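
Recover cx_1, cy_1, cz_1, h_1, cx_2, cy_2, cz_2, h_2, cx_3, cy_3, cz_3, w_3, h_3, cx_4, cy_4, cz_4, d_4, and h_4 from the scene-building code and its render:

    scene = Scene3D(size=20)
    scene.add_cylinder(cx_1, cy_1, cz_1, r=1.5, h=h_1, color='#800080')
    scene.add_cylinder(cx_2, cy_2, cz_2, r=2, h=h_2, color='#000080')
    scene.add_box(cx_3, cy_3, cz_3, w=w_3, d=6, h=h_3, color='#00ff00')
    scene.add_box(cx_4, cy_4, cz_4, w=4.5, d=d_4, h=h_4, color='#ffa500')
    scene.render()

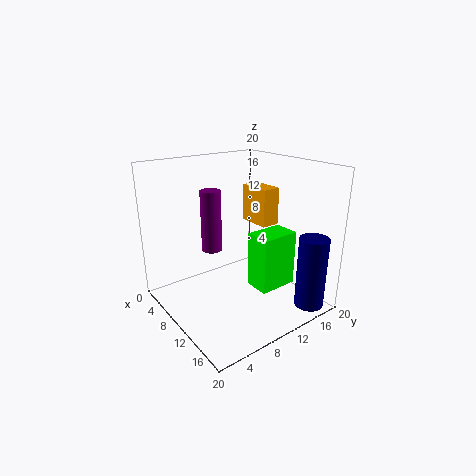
cx_1 = 5.5, cy_1 = 8.5, cz_1 = 7, h_1 = 9, cx_2 = 18, cy_2 = 16.5, cz_2 = 1, h_2 = 10, cx_3 = 8.5, cy_3 = 13, cz_3 = 1, w_3 = 4, h_3 = 8.5, cx_4 = 8.5, cy_4 = 12, cz_4 = 12, d_4 = 2.5, h_4 = 5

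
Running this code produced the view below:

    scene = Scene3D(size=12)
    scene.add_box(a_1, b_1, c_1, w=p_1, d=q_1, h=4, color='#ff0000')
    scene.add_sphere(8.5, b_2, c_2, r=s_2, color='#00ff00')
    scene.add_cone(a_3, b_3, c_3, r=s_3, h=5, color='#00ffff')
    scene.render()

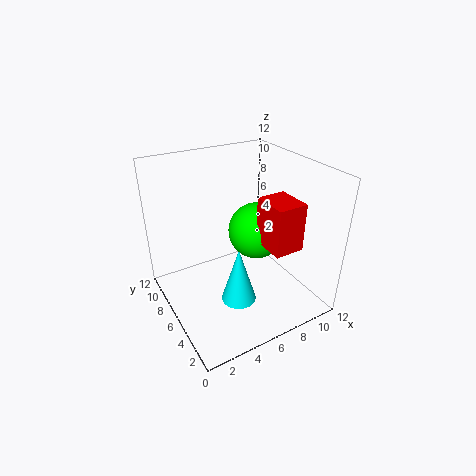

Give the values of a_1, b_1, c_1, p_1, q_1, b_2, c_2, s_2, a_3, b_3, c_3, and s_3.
a_1 = 7.5; b_1 = 2.5; c_1 = 5.5; p_1 = 2.5; q_1 = 3; b_2 = 7; c_2 = 5.5; s_2 = 2.5; a_3 = 5.5; b_3 = 5; c_3 = 0.5; s_3 = 1.5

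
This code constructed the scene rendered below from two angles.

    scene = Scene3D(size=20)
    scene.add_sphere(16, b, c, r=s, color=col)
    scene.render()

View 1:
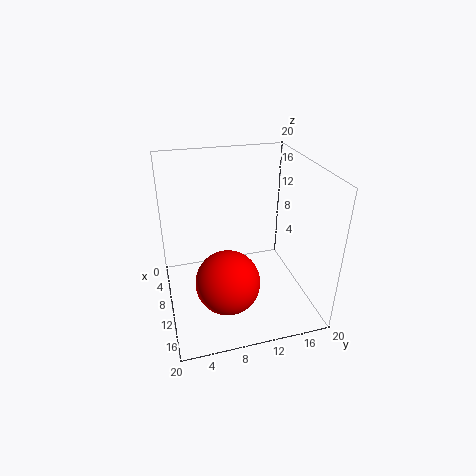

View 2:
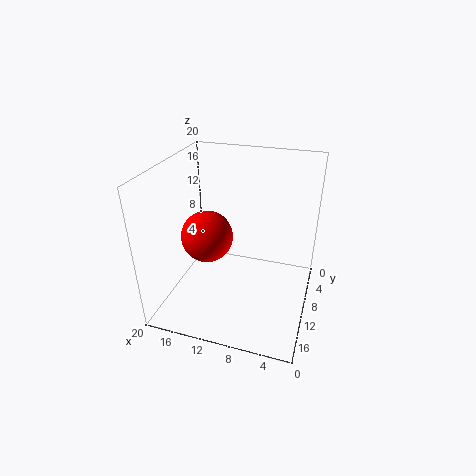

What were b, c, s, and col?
b = 7, c = 7.5, s = 4, col = 'red'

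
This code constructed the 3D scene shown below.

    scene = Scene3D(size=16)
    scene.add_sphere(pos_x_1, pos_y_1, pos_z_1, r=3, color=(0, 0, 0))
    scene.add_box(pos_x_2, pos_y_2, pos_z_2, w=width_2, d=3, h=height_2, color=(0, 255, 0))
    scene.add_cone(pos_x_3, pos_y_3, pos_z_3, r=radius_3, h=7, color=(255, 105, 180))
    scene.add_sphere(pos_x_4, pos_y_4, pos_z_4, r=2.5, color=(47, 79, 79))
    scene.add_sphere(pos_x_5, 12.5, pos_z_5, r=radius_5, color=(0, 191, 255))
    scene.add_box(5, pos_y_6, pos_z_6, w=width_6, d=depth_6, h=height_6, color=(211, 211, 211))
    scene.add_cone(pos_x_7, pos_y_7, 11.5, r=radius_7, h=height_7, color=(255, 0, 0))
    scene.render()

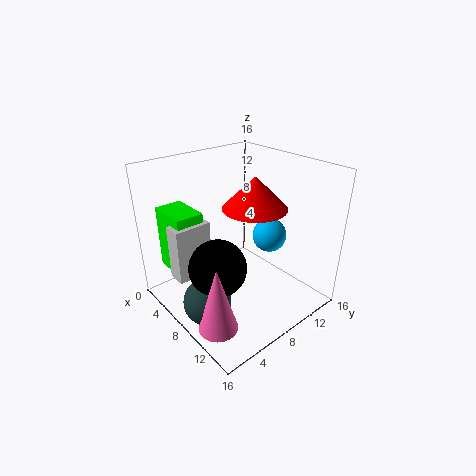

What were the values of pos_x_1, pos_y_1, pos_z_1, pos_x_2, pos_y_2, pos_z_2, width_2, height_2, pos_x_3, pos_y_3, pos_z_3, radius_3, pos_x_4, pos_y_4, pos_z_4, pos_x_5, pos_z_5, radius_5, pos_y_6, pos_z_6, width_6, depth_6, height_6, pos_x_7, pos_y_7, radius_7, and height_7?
pos_x_1 = 9.5; pos_y_1 = 4; pos_z_1 = 6.5; pos_x_2 = 2; pos_y_2 = 1.5; pos_z_2 = 4.5; width_2 = 4.5; height_2 = 7; pos_x_3 = 12; pos_y_3 = 2; pos_z_3 = 1.5; radius_3 = 2; pos_x_4 = 9.5; pos_y_4 = 2.5; pos_z_4 = 3; pos_x_5 = 8.5; pos_z_5 = 7; radius_5 = 2; pos_y_6 = 1; pos_z_6 = 4.5; width_6 = 2; depth_6 = 4; height_6 = 6; pos_x_7 = 9; pos_y_7 = 9.5; radius_7 = 3.5; height_7 = 3.5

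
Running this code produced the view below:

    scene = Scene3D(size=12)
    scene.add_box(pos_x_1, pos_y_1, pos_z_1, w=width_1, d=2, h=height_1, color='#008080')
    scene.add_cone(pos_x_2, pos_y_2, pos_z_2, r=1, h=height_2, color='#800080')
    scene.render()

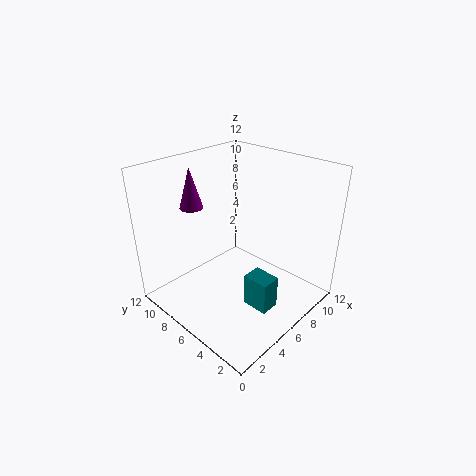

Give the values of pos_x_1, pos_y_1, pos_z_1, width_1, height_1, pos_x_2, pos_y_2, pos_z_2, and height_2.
pos_x_1 = 3.5; pos_y_1 = 1; pos_z_1 = 2.5; width_1 = 1.5; height_1 = 2.5; pos_x_2 = 4.5; pos_y_2 = 10; pos_z_2 = 8; height_2 = 3.5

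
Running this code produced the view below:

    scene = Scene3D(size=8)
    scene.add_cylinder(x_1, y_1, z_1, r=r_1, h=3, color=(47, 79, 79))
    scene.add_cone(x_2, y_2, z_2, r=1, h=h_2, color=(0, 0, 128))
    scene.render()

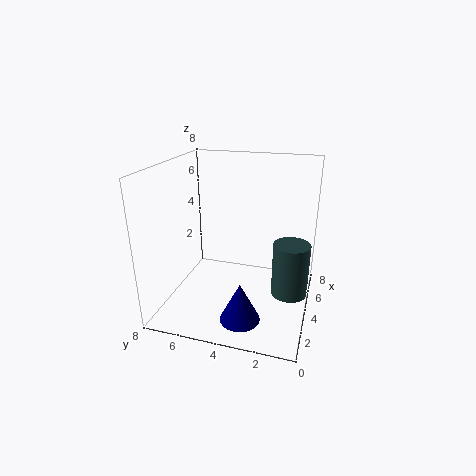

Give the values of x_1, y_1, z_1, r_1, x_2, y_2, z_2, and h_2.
x_1 = 4; y_1 = 1; z_1 = 1; r_1 = 1; x_2 = 1; y_2 = 3; z_2 = 1; h_2 = 2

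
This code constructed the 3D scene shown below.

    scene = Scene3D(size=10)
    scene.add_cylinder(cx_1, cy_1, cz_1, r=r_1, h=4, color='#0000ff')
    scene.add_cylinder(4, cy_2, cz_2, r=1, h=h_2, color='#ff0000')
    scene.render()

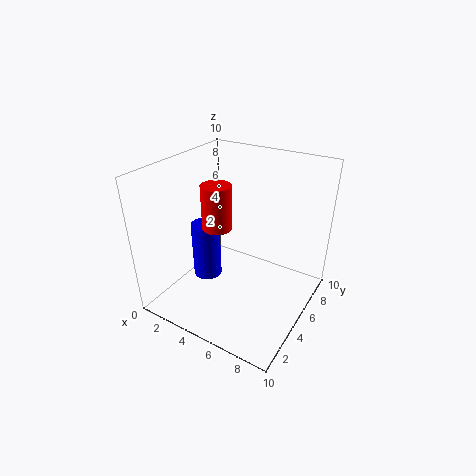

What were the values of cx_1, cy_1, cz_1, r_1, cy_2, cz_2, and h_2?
cx_1 = 3
cy_1 = 4
cz_1 = 2
r_1 = 1
cy_2 = 4
cz_2 = 6
h_2 = 3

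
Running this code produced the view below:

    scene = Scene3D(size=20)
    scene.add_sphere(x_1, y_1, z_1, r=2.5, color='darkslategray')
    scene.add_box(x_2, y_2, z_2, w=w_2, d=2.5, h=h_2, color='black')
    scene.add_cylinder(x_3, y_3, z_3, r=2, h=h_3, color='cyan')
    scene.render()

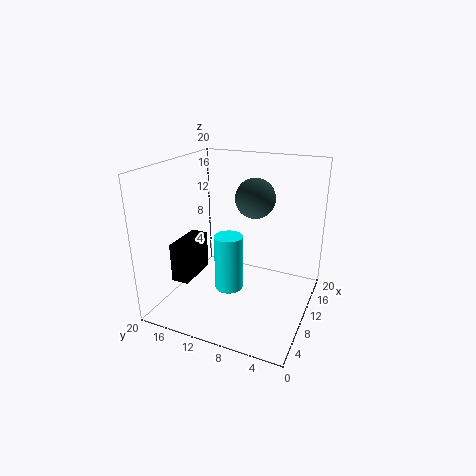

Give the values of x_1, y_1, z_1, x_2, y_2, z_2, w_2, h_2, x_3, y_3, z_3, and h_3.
x_1 = 8.5, y_1 = 7, z_1 = 16.5, x_2 = 5, y_2 = 15.5, z_2 = 4, w_2 = 6, h_2 = 5.5, x_3 = 9, y_3 = 11, z_3 = 2.5, h_3 = 8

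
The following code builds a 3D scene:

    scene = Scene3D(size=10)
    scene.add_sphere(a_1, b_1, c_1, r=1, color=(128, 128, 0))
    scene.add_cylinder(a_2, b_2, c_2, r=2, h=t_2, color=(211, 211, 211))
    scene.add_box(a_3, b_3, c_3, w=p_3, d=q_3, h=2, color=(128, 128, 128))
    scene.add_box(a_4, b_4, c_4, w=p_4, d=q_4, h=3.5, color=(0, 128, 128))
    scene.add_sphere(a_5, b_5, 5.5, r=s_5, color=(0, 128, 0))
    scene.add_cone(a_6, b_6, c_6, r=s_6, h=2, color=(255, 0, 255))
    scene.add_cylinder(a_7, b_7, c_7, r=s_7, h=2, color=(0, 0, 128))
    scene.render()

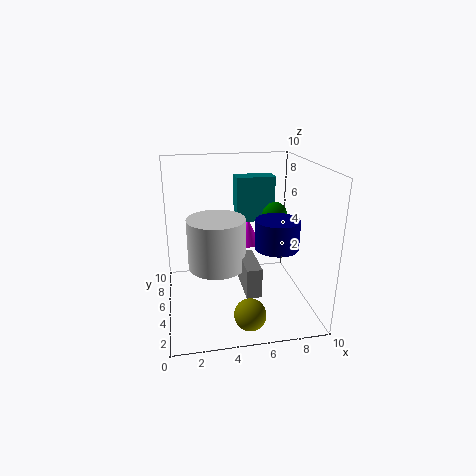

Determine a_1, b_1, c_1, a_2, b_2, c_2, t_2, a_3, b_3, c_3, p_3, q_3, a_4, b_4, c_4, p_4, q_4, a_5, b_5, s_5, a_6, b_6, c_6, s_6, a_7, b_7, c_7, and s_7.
a_1 = 5; b_1 = 1; c_1 = 1.5; a_2 = 3.5; b_2 = 5; c_2 = 3; t_2 = 3.5; a_3 = 5; b_3 = 2; c_3 = 2; p_3 = 1; q_3 = 3; a_4 = 5.5; b_4 = 8; c_4 = 5; p_4 = 3; q_4 = 1.5; a_5 = 8.5; b_5 = 8; s_5 = 1; a_6 = 6.5; b_6 = 8.5; c_6 = 3; s_6 = 1; a_7 = 7.5; b_7 = 4; c_7 = 4.5; s_7 = 1.5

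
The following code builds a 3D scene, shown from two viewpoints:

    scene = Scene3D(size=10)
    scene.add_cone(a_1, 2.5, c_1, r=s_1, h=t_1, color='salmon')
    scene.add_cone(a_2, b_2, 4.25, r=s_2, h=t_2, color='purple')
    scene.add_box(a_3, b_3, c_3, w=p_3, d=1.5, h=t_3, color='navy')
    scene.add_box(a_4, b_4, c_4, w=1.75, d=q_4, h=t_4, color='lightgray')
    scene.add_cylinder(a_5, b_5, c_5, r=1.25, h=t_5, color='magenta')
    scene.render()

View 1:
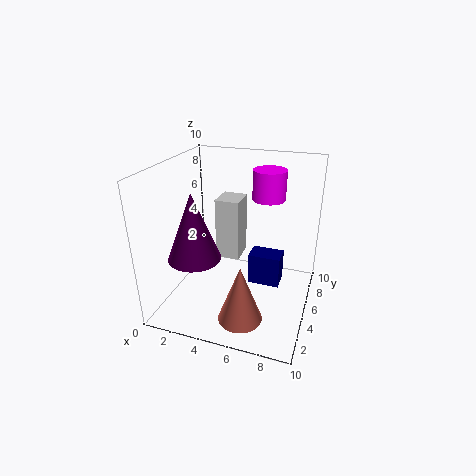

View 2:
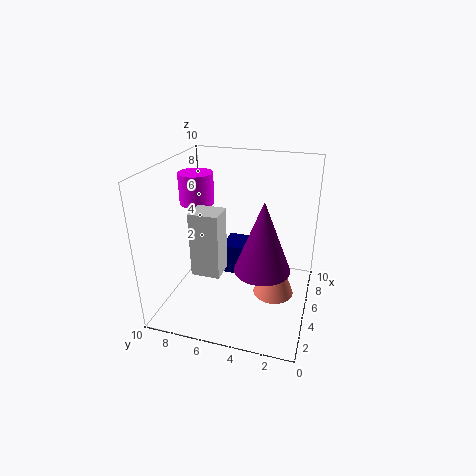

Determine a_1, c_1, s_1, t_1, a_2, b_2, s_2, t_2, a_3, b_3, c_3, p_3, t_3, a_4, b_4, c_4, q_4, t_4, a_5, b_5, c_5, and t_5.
a_1 = 6; c_1 = 0.25; s_1 = 1.5; t_1 = 4; a_2 = 2.75; b_2 = 2.75; s_2 = 1.75; t_2 = 4.5; a_3 = 5.75; b_3 = 5; c_3 = 1.5; p_3 = 2.25; t_3 = 2.25; a_4 = 3; b_4 = 5.75; c_4 = 2.75; q_4 = 2; t_4 = 4.5; a_5 = 6.25; b_5 = 8.5; c_5 = 6.75; t_5 = 2.25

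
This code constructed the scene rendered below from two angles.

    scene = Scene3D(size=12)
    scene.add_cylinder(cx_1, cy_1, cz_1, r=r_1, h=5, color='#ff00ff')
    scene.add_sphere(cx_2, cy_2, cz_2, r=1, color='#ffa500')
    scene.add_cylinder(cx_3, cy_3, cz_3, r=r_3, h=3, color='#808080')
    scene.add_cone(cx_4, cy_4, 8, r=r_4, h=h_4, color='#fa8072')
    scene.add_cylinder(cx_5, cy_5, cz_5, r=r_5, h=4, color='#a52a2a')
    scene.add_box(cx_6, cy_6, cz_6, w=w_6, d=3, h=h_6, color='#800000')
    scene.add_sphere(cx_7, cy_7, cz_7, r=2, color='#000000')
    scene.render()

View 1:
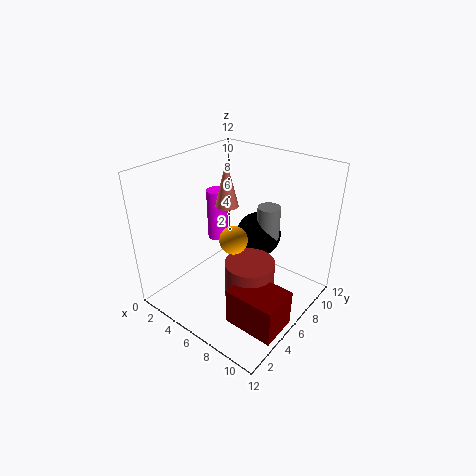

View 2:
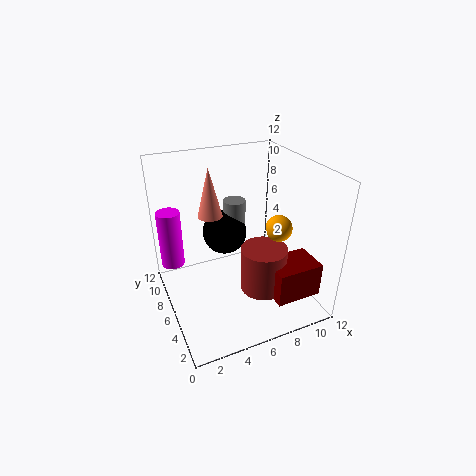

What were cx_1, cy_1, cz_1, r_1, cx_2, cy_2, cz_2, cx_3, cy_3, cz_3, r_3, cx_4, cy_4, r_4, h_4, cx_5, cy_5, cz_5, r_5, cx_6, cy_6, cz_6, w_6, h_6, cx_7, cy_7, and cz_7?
cx_1 = 1, cy_1 = 9, cz_1 = 3, r_1 = 1, cx_2 = 8, cy_2 = 3, cz_2 = 8, cx_3 = 7, cy_3 = 9, cz_3 = 5, r_3 = 1, cx_4 = 4, cy_4 = 7, r_4 = 1, h_4 = 4, cx_5 = 8, cy_5 = 5, cz_5 = 1, r_5 = 2, cx_6 = 8, cy_6 = 2, cz_6 = 1, w_6 = 4, h_6 = 3, cx_7 = 6, cy_7 = 9, cz_7 = 5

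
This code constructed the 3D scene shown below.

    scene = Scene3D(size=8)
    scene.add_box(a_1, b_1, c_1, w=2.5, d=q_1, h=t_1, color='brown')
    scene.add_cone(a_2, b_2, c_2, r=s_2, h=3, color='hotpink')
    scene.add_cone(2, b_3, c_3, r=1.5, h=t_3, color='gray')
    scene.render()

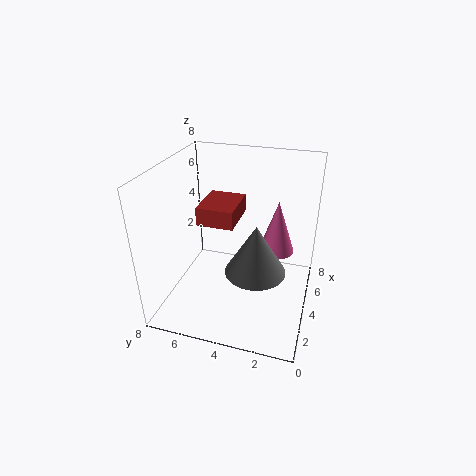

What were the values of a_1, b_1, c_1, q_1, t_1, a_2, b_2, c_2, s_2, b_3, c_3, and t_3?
a_1 = 3
b_1 = 4
c_1 = 5
q_1 = 2
t_1 = 1
a_2 = 5
b_2 = 2
c_2 = 3
s_2 = 1
b_3 = 2.5
c_3 = 3.5
t_3 = 2.5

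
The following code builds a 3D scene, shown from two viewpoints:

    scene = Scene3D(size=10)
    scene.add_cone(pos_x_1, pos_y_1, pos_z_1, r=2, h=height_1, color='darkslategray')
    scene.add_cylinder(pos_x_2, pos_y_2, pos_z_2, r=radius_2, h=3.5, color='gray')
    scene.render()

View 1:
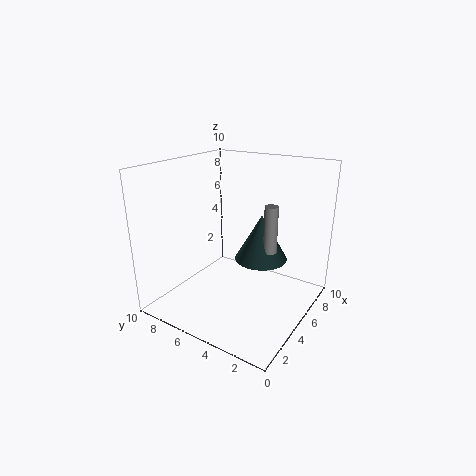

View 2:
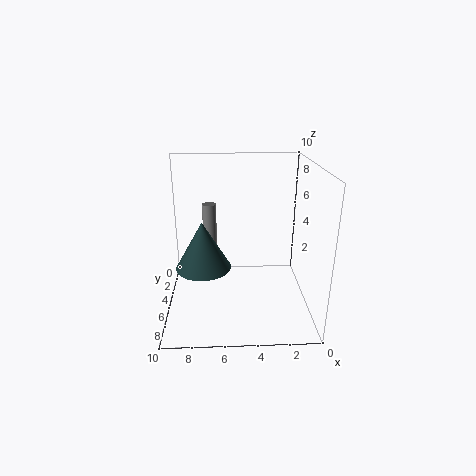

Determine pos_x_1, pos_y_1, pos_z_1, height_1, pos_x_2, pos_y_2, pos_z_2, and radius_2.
pos_x_1 = 7.5
pos_y_1 = 4.5
pos_z_1 = 2.5
height_1 = 3.5
pos_x_2 = 7
pos_y_2 = 3.5
pos_z_2 = 3.5
radius_2 = 0.5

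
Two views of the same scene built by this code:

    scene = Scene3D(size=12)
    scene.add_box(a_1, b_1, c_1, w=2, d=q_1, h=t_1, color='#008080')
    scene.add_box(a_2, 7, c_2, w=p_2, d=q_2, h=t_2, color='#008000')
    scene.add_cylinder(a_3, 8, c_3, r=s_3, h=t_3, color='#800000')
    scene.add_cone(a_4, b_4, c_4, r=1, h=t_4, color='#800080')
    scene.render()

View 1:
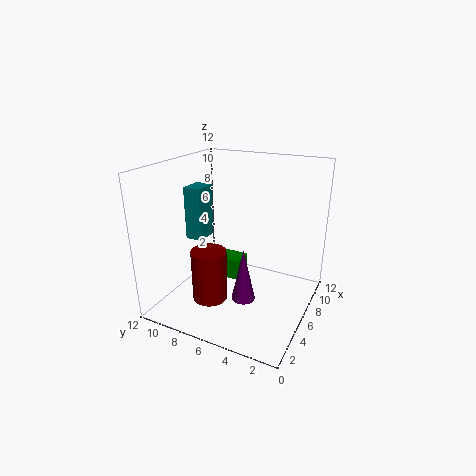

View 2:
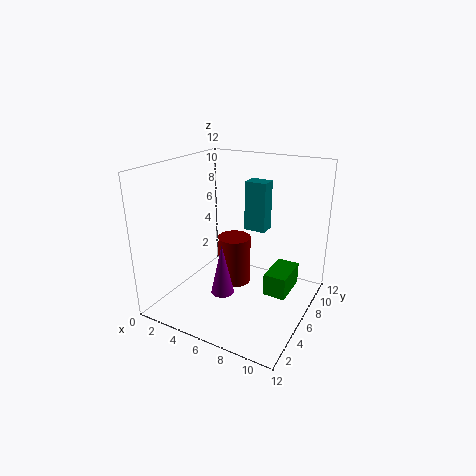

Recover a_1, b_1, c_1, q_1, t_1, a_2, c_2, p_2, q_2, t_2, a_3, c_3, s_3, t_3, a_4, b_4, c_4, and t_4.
a_1 = 5
b_1 = 9
c_1 = 5.5
q_1 = 1.5
t_1 = 4.5
a_2 = 8
c_2 = 0.5
p_2 = 2
q_2 = 3.5
t_2 = 2
a_3 = 4.5
c_3 = 0.5
s_3 = 1.5
t_3 = 4.5
a_4 = 5
b_4 = 5
c_4 = 1
t_4 = 4.5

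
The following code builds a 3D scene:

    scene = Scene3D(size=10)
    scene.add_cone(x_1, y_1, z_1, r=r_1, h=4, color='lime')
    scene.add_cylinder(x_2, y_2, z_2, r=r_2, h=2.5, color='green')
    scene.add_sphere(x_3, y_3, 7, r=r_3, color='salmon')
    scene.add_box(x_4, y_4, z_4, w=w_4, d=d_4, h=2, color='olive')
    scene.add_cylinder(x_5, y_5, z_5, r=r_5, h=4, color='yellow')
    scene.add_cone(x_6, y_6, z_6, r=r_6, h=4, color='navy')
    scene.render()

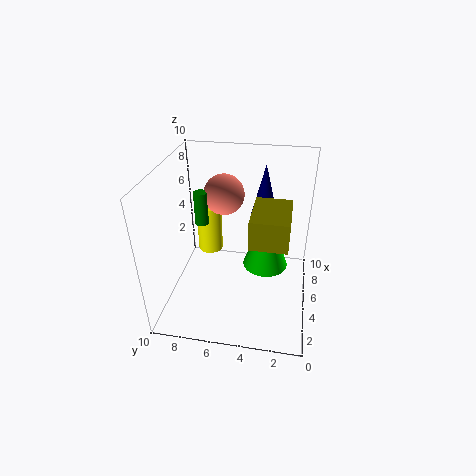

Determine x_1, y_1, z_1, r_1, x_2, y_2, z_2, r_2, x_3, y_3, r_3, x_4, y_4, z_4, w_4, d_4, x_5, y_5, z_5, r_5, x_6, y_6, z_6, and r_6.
x_1 = 4.5
y_1 = 3
z_1 = 3.5
r_1 = 1.5
x_2 = 6.5
y_2 = 8
z_2 = 5
r_2 = 0.5
x_3 = 7.5
y_3 = 6.5
r_3 = 1.5
x_4 = 3
y_4 = 1.5
z_4 = 5.5
w_4 = 3.5
d_4 = 2.5
x_5 = 8.5
y_5 = 8
z_5 = 1.5
r_5 = 1
x_6 = 7.5
y_6 = 3.5
z_6 = 5.5
r_6 = 1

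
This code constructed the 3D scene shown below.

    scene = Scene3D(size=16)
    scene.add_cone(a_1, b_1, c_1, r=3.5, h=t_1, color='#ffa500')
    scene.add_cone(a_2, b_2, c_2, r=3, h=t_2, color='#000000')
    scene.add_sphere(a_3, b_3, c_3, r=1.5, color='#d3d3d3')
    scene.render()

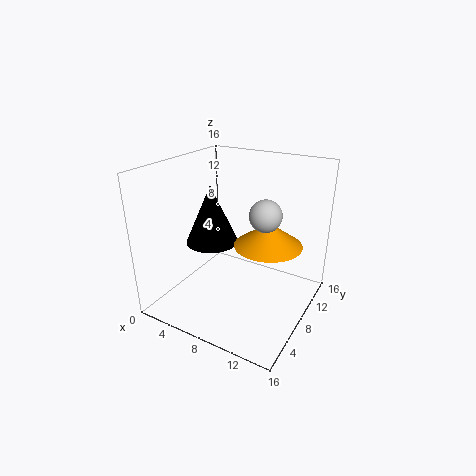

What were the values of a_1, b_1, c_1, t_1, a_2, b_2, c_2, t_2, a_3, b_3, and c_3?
a_1 = 12
b_1 = 7.25
c_1 = 8.5
t_1 = 2.5
a_2 = 4.5
b_2 = 8
c_2 = 6.75
t_2 = 6.75
a_3 = 12.75
b_3 = 4.75
c_3 = 12.75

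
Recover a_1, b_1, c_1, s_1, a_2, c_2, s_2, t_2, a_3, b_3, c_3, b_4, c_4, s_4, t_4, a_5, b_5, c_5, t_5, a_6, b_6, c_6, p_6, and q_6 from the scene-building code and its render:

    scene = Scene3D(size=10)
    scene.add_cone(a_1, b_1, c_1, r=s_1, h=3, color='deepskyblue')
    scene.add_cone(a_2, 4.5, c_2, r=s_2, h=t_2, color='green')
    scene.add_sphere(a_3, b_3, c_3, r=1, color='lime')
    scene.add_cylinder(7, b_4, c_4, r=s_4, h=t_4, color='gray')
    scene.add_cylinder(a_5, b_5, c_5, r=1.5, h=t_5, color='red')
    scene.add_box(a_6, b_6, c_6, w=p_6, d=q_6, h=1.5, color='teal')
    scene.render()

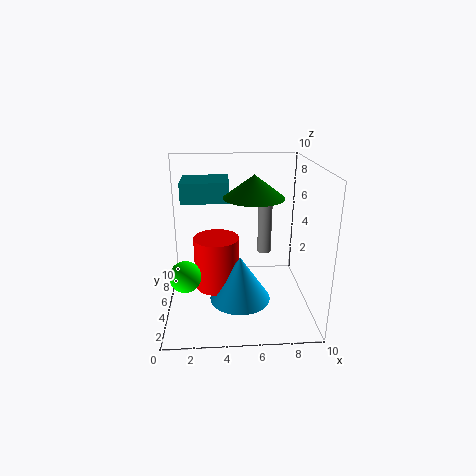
a_1 = 5; b_1 = 3; c_1 = 1.5; s_1 = 2; a_2 = 6; c_2 = 8; s_2 = 2; t_2 = 1.5; a_3 = 1.5; b_3 = 2.5; c_3 = 3.5; b_4 = 6; c_4 = 3.5; s_4 = 0.5; t_4 = 4; a_5 = 3.5; b_5 = 4; c_5 = 2; t_5 = 3.5; a_6 = 1; b_6 = 6.5; c_6 = 7; p_6 = 3.5; q_6 = 3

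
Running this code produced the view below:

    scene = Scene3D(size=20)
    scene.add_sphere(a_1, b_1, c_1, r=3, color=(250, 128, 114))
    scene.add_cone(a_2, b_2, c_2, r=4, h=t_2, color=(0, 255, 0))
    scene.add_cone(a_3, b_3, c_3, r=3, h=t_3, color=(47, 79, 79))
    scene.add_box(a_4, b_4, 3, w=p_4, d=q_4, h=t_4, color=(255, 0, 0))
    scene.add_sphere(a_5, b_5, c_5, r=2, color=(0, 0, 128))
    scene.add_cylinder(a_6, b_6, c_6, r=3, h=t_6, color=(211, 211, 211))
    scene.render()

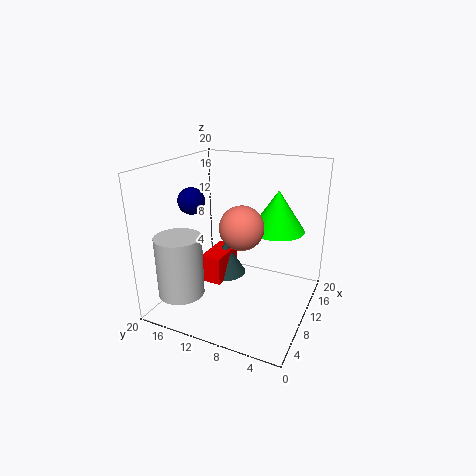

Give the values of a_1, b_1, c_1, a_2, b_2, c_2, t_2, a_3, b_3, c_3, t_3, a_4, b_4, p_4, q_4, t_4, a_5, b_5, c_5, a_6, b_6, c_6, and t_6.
a_1 = 9
b_1 = 9
c_1 = 12
a_2 = 15
b_2 = 6
c_2 = 10
t_2 = 6
a_3 = 12
b_3 = 13
c_3 = 3
t_3 = 5
a_4 = 8
b_4 = 12
p_4 = 6
q_4 = 3
t_4 = 4
a_5 = 11
b_5 = 18
c_5 = 14
a_6 = 3
b_6 = 15
c_6 = 4
t_6 = 8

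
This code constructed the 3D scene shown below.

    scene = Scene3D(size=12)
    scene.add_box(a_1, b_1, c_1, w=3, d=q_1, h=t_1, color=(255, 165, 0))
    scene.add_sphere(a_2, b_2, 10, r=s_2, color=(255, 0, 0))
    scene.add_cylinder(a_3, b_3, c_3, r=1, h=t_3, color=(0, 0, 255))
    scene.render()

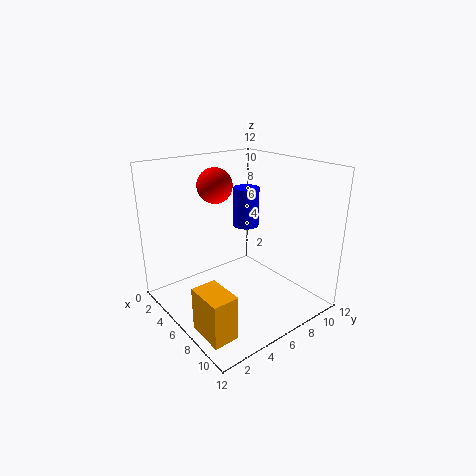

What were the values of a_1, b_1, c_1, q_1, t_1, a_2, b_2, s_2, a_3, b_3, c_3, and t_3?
a_1 = 7.5; b_1 = 0.5; c_1 = 0.5; q_1 = 2; t_1 = 3.5; a_2 = 3.5; b_2 = 5.5; s_2 = 1.5; a_3 = 7; b_3 = 6; c_3 = 7.5; t_3 = 3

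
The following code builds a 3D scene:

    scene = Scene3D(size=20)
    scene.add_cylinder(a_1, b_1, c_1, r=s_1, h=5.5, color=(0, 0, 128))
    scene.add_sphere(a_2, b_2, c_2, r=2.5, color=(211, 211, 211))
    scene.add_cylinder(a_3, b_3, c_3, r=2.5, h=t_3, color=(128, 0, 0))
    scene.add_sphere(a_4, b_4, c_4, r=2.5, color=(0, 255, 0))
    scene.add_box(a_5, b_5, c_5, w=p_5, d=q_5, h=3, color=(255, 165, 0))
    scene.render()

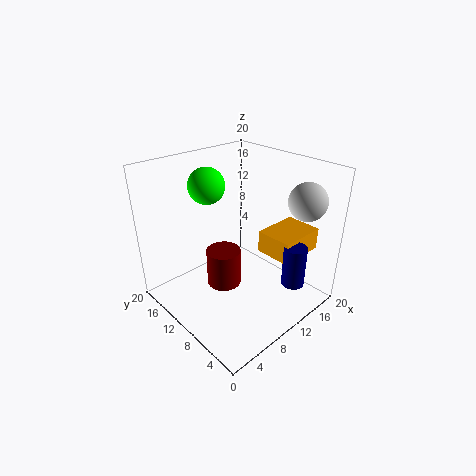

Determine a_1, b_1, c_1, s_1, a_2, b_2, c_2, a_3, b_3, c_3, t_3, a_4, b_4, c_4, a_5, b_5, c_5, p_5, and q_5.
a_1 = 12.5; b_1 = 2; c_1 = 5.5; s_1 = 1.5; a_2 = 15.5; b_2 = 3; c_2 = 16; a_3 = 9; b_3 = 12; c_3 = 2; t_3 = 5.5; a_4 = 8; b_4 = 14; c_4 = 17; a_5 = 11.5; b_5 = 2.5; c_5 = 8.5; p_5 = 6.5; q_5 = 5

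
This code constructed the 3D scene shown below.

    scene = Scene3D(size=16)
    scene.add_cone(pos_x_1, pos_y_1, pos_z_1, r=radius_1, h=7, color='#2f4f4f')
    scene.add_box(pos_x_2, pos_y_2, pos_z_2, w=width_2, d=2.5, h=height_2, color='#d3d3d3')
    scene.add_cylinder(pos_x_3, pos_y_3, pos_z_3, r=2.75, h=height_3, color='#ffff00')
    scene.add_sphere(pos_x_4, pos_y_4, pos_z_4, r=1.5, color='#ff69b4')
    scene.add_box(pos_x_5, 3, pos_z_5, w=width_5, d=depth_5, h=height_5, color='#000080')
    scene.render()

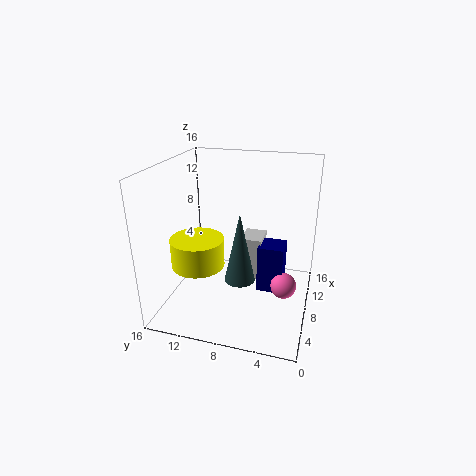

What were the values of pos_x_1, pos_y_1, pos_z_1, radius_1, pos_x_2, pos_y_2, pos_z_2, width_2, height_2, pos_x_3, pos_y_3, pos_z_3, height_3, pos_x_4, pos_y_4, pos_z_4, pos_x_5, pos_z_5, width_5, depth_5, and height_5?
pos_x_1 = 3.5; pos_y_1 = 6.5; pos_z_1 = 5.75; radius_1 = 1.5; pos_x_2 = 9.75; pos_y_2 = 5.75; pos_z_2 = 1.75; width_2 = 3.25; height_2 = 5.25; pos_x_3 = 4.25; pos_y_3 = 11.25; pos_z_3 = 6.25; height_3 = 3; pos_x_4 = 9; pos_y_4 = 2.75; pos_z_4 = 2; pos_x_5 = 9; pos_z_5 = 0.75; width_5 = 3; depth_5 = 3; height_5 = 5.75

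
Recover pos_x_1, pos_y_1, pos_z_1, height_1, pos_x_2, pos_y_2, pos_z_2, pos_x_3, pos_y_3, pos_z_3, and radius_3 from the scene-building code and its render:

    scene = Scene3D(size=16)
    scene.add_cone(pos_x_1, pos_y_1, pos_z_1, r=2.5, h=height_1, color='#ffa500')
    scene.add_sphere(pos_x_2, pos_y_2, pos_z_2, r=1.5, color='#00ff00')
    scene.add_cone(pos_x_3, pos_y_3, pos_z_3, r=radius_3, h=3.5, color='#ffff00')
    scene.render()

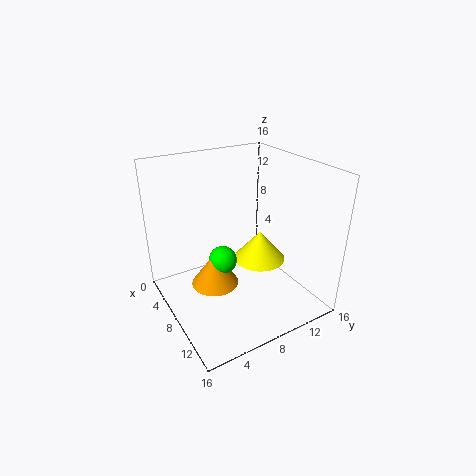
pos_x_1 = 9; pos_y_1 = 4.5; pos_z_1 = 4; height_1 = 3.5; pos_x_2 = 9; pos_y_2 = 5.5; pos_z_2 = 6.5; pos_x_3 = 8; pos_y_3 = 11; pos_z_3 = 4.5; radius_3 = 3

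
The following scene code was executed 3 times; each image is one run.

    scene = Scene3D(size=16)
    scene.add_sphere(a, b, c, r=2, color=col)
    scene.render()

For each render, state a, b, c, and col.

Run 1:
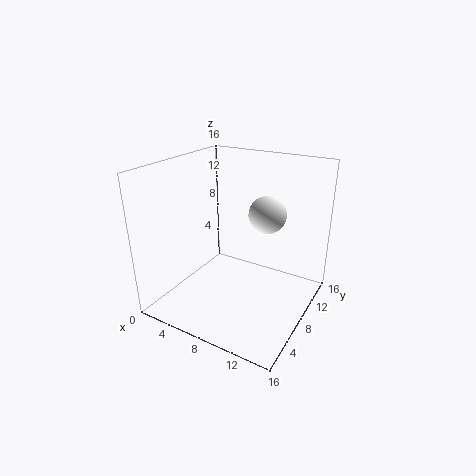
a = 11, b = 9, c = 11, col = 'white'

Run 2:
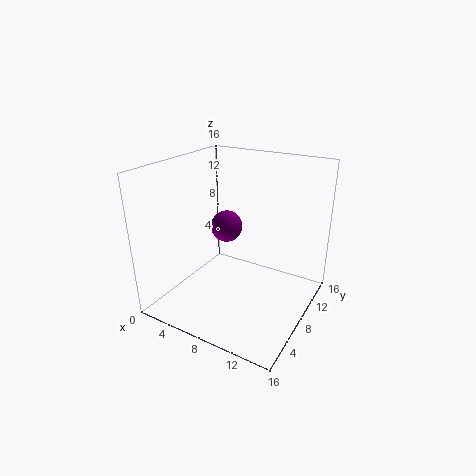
a = 4, b = 12, c = 7, col = 'purple'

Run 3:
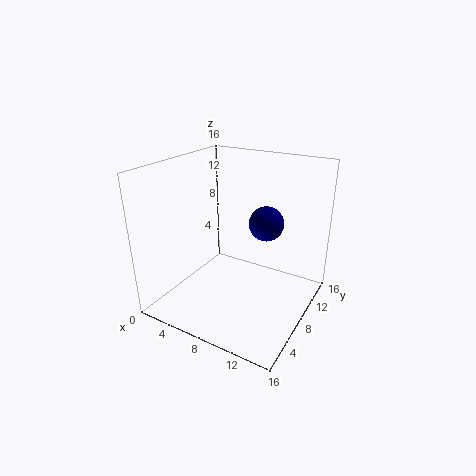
a = 10, b = 11, c = 9, col = 'navy'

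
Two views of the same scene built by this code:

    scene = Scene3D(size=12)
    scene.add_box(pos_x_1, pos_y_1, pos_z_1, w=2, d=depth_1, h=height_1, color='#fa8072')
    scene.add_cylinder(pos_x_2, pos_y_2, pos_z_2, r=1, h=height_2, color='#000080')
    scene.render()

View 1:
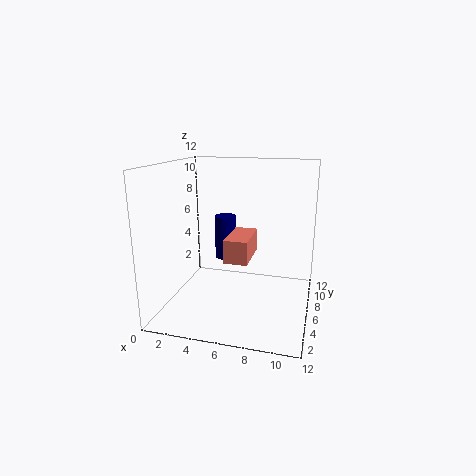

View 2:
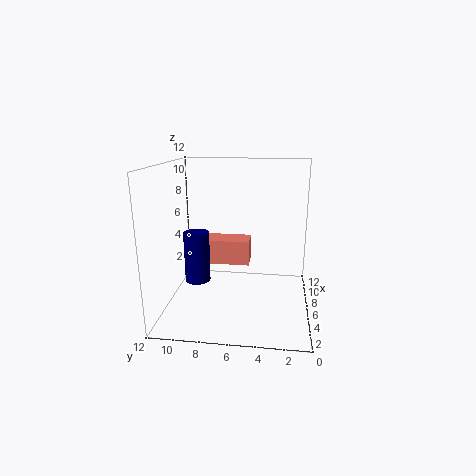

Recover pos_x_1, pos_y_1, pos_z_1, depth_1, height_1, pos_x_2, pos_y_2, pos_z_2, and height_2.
pos_x_1 = 5
pos_y_1 = 5
pos_z_1 = 4
depth_1 = 4
height_1 = 2
pos_x_2 = 4
pos_y_2 = 9
pos_z_2 = 3
height_2 = 4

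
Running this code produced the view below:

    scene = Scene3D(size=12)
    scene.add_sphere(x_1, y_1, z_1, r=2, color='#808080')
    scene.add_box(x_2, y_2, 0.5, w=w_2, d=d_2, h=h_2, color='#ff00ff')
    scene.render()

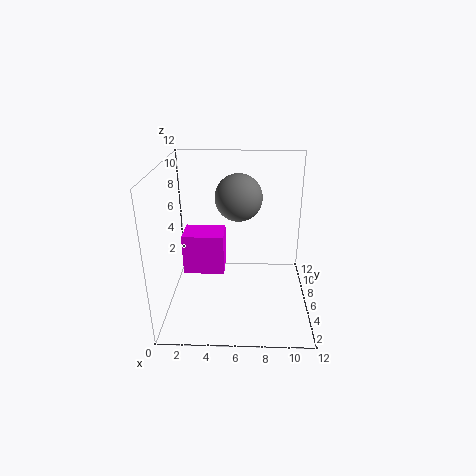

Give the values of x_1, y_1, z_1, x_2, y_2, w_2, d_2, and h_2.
x_1 = 6
y_1 = 7.5
z_1 = 9
x_2 = 0.5
y_2 = 9
w_2 = 4
d_2 = 3
h_2 = 4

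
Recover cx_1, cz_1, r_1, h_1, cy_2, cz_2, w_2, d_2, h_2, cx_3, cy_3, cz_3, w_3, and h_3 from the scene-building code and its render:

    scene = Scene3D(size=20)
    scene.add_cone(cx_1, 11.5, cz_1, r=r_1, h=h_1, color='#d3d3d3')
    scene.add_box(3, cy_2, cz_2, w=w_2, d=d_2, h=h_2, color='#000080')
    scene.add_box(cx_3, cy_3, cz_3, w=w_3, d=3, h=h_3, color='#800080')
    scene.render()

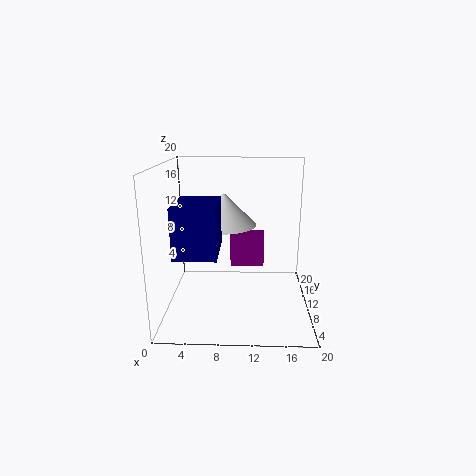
cx_1 = 8; cz_1 = 11.5; r_1 = 4.5; h_1 = 4.5; cy_2 = 0.5; cz_2 = 10.5; w_2 = 5; d_2 = 6.5; h_2 = 6; cx_3 = 8.5; cy_3 = 17; cz_3 = 2.5; w_3 = 5.5; h_3 = 5.5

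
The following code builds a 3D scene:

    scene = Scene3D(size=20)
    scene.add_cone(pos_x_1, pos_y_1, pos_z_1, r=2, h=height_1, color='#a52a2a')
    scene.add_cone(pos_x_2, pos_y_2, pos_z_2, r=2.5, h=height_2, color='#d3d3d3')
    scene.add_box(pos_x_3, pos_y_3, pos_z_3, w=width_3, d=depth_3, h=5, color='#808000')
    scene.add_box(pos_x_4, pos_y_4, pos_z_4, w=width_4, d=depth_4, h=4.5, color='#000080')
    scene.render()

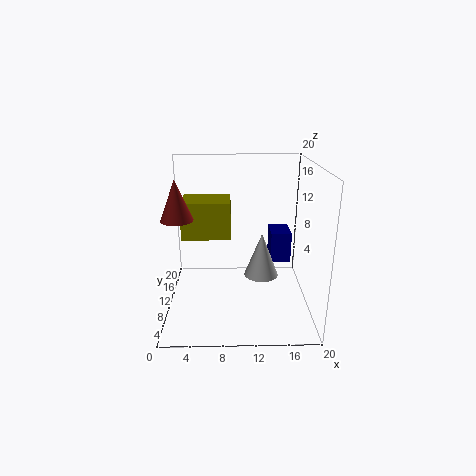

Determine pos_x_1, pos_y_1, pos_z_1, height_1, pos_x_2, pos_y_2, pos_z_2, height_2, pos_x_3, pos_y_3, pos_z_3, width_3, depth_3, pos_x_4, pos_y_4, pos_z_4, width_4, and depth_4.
pos_x_1 = 2.5; pos_y_1 = 6; pos_z_1 = 14; height_1 = 5; pos_x_2 = 13.5; pos_y_2 = 11.5; pos_z_2 = 3.5; height_2 = 6.5; pos_x_3 = 2.5; pos_y_3 = 8; pos_z_3 = 10.5; width_3 = 6.5; depth_3 = 5; pos_x_4 = 15; pos_y_4 = 12.5; pos_z_4 = 5; width_4 = 3; depth_4 = 4.5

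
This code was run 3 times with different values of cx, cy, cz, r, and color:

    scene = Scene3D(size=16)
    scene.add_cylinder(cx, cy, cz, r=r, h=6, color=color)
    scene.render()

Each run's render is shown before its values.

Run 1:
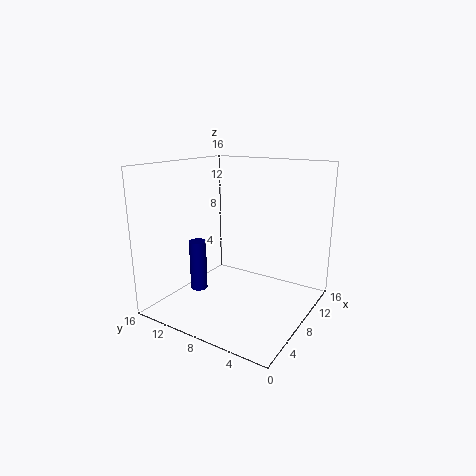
cx = 7
cy = 13
cz = 1
r = 1
color = 'navy'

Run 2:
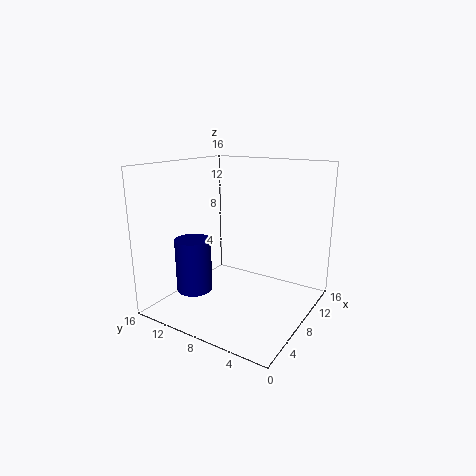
cx = 5
cy = 12
cz = 2
r = 2
color = 'navy'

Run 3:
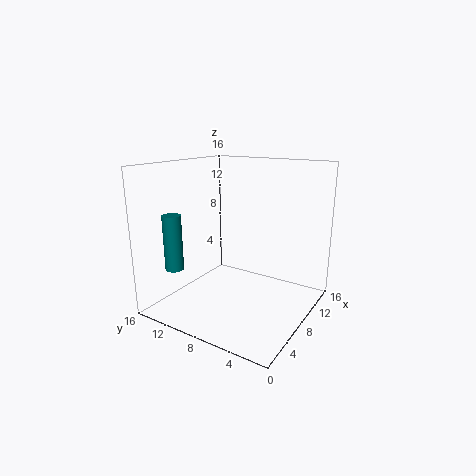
cx = 3
cy = 13
cz = 5
r = 1
color = 'teal'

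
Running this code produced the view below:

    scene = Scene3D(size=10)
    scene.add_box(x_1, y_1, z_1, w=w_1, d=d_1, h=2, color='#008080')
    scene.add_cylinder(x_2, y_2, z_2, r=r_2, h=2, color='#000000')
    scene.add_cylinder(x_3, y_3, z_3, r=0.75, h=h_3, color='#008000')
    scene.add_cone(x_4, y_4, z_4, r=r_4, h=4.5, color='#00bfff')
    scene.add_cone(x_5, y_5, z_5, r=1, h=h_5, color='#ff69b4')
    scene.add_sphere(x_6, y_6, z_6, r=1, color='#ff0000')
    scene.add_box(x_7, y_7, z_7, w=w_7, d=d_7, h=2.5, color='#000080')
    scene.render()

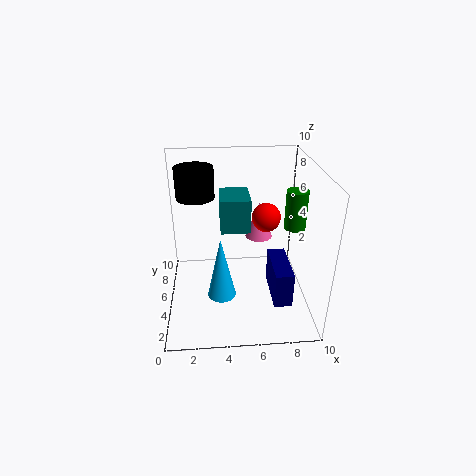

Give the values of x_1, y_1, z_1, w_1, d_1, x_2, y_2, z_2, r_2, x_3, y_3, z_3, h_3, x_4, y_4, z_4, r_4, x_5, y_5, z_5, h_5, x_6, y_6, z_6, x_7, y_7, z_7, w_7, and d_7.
x_1 = 3.75; y_1 = 2; z_1 = 7; w_1 = 1.75; d_1 = 2.25; x_2 = 2.25; y_2 = 5.25; z_2 = 8; r_2 = 1.25; x_3 = 9; y_3 = 5.25; z_3 = 5.5; h_3 = 2.75; x_4 = 3.75; y_4 = 4; z_4 = 1; r_4 = 1; x_5 = 6.75; y_5 = 7; z_5 = 4; h_5 = 2.75; x_6 = 7; y_6 = 5.5; z_6 = 6.25; x_7 = 7.25; y_7 = 2.25; z_7 = 1; w_7 = 1.25; d_7 = 3.5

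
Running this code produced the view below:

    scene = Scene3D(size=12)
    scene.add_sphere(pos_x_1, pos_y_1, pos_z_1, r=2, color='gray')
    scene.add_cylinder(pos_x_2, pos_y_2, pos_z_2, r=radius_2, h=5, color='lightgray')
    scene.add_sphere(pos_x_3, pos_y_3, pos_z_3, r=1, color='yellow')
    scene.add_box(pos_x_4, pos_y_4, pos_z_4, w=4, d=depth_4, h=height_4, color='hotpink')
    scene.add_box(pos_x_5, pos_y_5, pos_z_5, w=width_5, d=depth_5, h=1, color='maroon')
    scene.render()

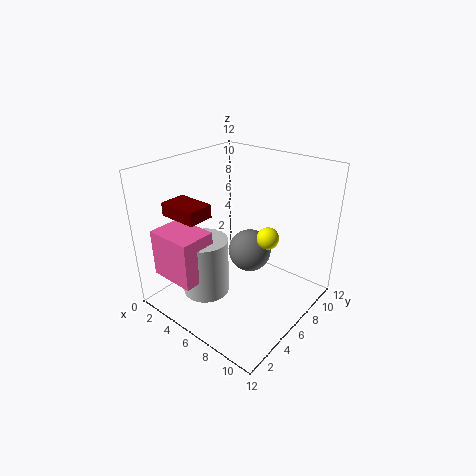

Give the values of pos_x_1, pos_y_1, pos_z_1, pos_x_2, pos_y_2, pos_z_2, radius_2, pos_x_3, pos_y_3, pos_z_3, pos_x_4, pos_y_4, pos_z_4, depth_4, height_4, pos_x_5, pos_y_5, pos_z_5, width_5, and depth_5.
pos_x_1 = 5
pos_y_1 = 9
pos_z_1 = 3
pos_x_2 = 4
pos_y_2 = 4
pos_z_2 = 1
radius_2 = 2
pos_x_3 = 7
pos_y_3 = 9
pos_z_3 = 5
pos_x_4 = 1
pos_y_4 = 1
pos_z_4 = 3
depth_4 = 3
height_4 = 4
pos_x_5 = 3
pos_y_5 = 1
pos_z_5 = 9
width_5 = 3
depth_5 = 2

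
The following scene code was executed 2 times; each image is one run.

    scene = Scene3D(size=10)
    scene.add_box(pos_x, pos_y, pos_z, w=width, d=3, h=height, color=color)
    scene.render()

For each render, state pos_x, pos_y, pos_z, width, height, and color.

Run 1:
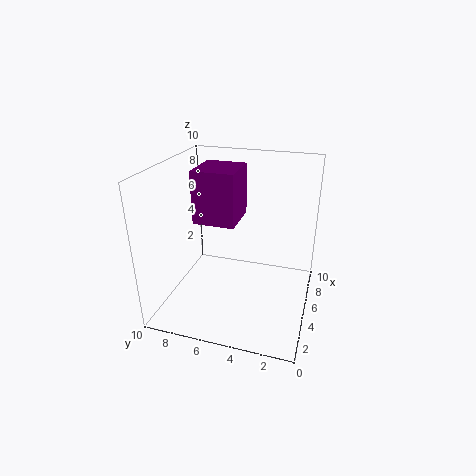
pos_x = 4.75, pos_y = 5.25, pos_z = 5.75, width = 3.25, height = 3.75, color = 'purple'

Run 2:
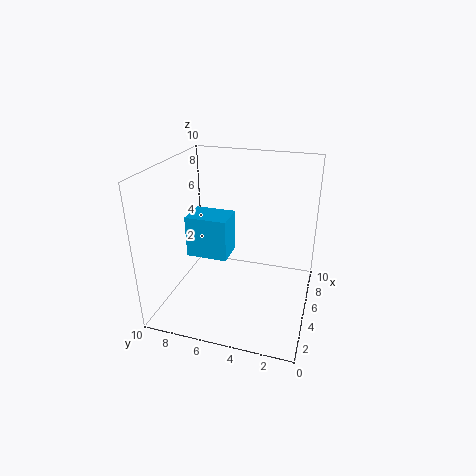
pos_x = 4.5, pos_y = 5.75, pos_z = 3.25, width = 2.25, height = 3, color = 'deepskyblue'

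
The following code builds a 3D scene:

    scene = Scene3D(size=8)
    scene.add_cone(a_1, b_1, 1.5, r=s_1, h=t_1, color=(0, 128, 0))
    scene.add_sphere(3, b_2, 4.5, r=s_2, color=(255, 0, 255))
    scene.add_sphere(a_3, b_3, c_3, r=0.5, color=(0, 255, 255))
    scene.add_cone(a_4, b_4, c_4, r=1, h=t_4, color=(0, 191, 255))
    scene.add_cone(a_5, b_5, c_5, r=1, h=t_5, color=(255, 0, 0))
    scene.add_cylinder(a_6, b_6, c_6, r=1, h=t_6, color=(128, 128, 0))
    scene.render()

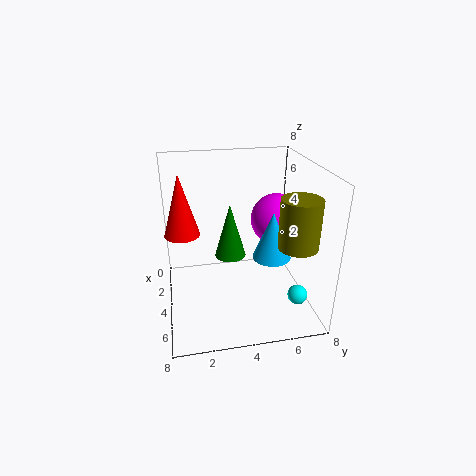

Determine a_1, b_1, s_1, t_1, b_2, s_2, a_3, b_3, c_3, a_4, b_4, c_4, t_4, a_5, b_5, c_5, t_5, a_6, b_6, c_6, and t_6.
a_1 = 1.5; b_1 = 4; s_1 = 1; t_1 = 3.5; b_2 = 6.5; s_2 = 1.5; a_3 = 7; b_3 = 6.5; c_3 = 2; a_4 = 5.5; b_4 = 5.5; c_4 = 3.5; t_4 = 2.5; a_5 = 3; b_5 = 1; c_5 = 4; t_5 = 3.5; a_6 = 6.5; b_6 = 6.5; c_6 = 4.5; t_6 = 2.5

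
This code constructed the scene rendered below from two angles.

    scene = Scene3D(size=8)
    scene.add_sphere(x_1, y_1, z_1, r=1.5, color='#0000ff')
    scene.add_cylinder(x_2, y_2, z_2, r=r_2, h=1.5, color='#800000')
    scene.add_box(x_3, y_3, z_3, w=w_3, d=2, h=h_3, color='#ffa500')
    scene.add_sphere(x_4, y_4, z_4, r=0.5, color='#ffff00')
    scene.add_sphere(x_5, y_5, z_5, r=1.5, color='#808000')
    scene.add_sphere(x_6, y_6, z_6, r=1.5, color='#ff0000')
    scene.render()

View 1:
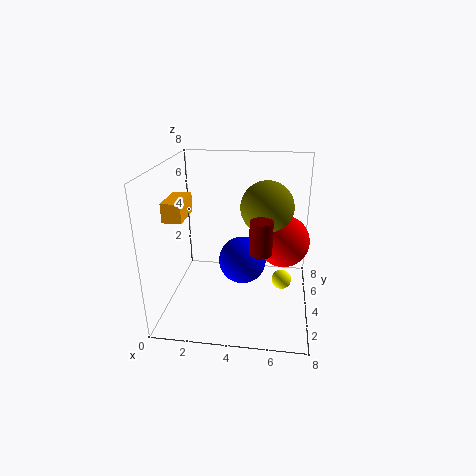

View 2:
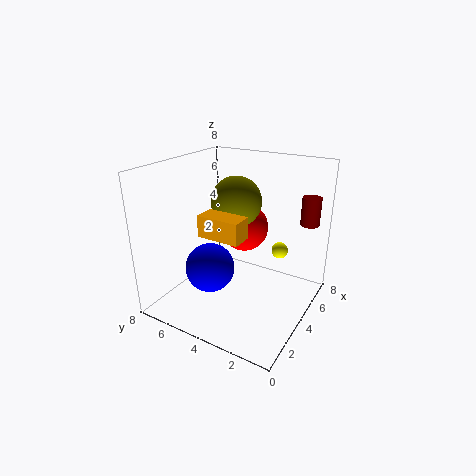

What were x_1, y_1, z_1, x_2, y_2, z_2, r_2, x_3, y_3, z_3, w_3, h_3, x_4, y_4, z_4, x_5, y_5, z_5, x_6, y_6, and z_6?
x_1 = 4, y_1 = 6, z_1 = 1.5, x_2 = 5.5, y_2 = 0.5, z_2 = 5, r_2 = 0.5, x_3 = 0.5, y_3 = 2, z_3 = 5.5, w_3 = 1, h_3 = 1, x_4 = 6.5, y_4 = 2.5, z_4 = 2.5, x_5 = 5.5, y_5 = 5, z_5 = 5.5, x_6 = 6.5, y_6 = 5, z_6 = 3.5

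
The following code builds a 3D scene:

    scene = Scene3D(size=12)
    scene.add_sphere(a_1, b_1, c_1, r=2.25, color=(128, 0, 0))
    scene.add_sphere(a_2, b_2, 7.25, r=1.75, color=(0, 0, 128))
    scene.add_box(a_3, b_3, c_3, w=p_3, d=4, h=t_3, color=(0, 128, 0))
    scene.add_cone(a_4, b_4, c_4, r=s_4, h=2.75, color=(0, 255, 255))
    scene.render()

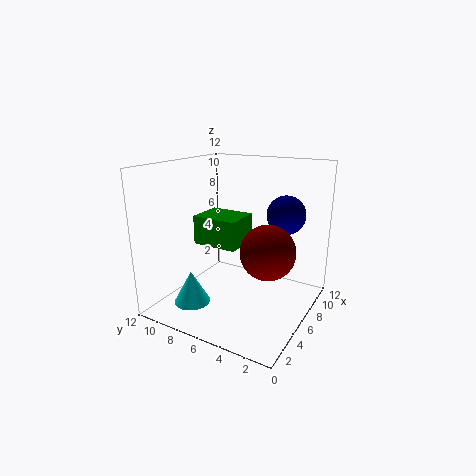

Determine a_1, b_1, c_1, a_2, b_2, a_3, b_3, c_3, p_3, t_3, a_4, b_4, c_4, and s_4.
a_1 = 6
b_1 = 3.25
c_1 = 5.25
a_2 = 10.25
b_2 = 3.5
a_3 = 5.25
b_3 = 6
c_3 = 5
p_3 = 3.25
t_3 = 2.5
a_4 = 3
b_4 = 8.75
c_4 = 0.75
s_4 = 1.5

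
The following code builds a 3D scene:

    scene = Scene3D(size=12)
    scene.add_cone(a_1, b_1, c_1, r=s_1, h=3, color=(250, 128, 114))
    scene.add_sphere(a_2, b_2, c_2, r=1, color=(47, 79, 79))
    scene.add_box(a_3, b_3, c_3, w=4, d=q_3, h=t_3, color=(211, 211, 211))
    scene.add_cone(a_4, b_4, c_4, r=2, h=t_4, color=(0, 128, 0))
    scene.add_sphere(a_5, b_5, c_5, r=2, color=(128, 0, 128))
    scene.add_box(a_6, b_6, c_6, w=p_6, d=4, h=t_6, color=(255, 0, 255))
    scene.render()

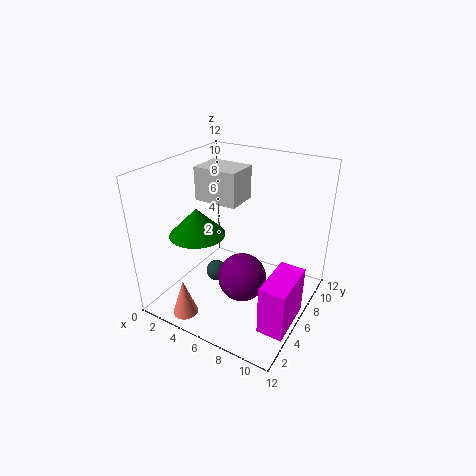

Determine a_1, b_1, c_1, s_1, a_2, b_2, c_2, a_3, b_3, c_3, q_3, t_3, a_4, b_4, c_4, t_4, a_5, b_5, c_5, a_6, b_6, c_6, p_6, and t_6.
a_1 = 4, b_1 = 1, c_1 = 1, s_1 = 1, a_2 = 3, b_2 = 7, c_2 = 1, a_3 = 1, b_3 = 7, c_3 = 8, q_3 = 3, t_3 = 3, a_4 = 5, b_4 = 2, c_4 = 8, t_4 = 2, a_5 = 7, b_5 = 5, c_5 = 3, a_6 = 10, b_6 = 2, c_6 = 1, p_6 = 2, t_6 = 4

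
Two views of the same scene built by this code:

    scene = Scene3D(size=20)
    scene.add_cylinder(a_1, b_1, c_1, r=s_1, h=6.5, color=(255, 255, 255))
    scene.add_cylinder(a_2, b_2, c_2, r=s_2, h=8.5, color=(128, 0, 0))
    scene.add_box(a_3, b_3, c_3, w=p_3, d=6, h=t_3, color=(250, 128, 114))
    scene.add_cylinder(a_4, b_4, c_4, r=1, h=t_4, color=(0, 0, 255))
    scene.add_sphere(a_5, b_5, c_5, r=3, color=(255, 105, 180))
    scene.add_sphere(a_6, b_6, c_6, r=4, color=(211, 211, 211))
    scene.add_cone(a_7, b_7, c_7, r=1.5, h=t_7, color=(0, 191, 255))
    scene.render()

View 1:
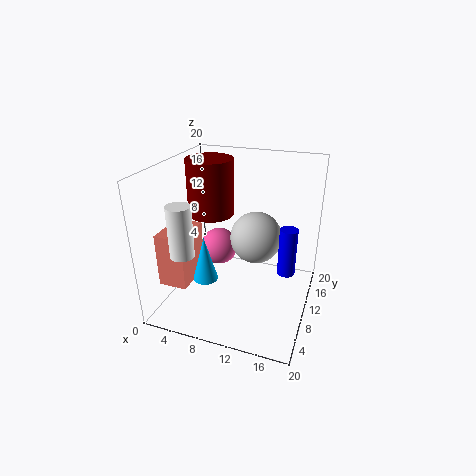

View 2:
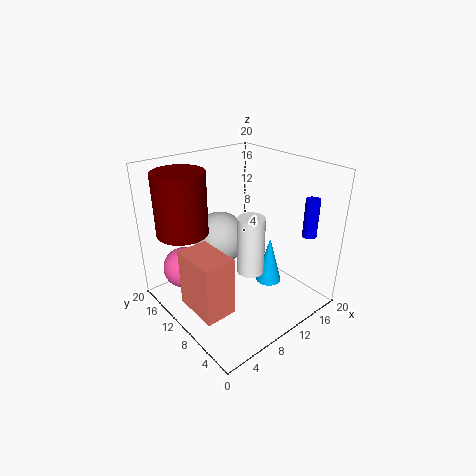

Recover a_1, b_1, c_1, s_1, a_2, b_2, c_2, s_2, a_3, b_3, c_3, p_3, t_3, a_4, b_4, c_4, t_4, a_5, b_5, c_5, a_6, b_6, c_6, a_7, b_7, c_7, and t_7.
a_1 = 5.5
b_1 = 2.5
c_1 = 10.5
s_1 = 1.5
a_2 = 4
b_2 = 14.5
c_2 = 11
s_2 = 3.5
a_3 = 0.5
b_3 = 4
c_3 = 4
p_3 = 4
t_3 = 7.5
a_4 = 18
b_4 = 4
c_4 = 10
t_4 = 5.5
a_5 = 4.5
b_5 = 16
c_5 = 4.5
a_6 = 11
b_6 = 15.5
c_6 = 7.5
a_7 = 8.5
b_7 = 2.5
c_7 = 8
t_7 = 5.5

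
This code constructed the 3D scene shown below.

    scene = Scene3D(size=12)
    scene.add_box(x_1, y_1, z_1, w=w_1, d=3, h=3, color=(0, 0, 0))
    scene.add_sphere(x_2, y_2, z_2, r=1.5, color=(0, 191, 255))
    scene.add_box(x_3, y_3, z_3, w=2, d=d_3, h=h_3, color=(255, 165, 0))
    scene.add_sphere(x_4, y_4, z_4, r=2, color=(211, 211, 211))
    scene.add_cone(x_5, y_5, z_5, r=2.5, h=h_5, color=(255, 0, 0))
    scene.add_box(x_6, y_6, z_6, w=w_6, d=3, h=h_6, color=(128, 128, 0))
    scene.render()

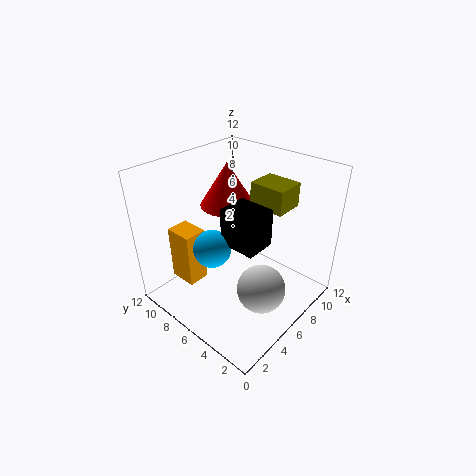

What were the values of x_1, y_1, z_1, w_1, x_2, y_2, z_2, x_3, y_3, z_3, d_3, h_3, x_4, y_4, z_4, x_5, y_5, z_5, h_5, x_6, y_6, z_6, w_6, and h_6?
x_1 = 4
y_1 = 3
z_1 = 6.5
w_1 = 2.5
x_2 = 3.5
y_2 = 6.5
z_2 = 6
x_3 = 3
y_3 = 9
z_3 = 1
d_3 = 2.5
h_3 = 5
x_4 = 5.5
y_4 = 3
z_4 = 2.5
x_5 = 8.5
y_5 = 9.5
z_5 = 7
h_5 = 4
x_6 = 7.5
y_6 = 3
z_6 = 8.5
w_6 = 2.5
h_6 = 2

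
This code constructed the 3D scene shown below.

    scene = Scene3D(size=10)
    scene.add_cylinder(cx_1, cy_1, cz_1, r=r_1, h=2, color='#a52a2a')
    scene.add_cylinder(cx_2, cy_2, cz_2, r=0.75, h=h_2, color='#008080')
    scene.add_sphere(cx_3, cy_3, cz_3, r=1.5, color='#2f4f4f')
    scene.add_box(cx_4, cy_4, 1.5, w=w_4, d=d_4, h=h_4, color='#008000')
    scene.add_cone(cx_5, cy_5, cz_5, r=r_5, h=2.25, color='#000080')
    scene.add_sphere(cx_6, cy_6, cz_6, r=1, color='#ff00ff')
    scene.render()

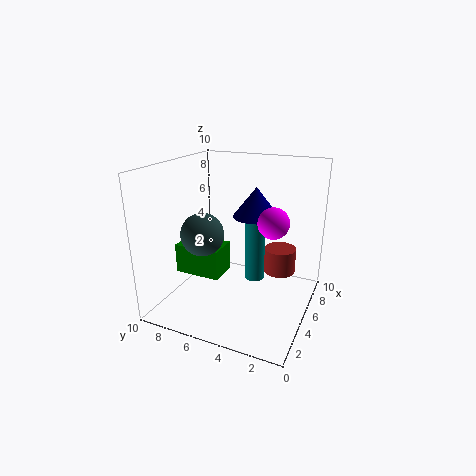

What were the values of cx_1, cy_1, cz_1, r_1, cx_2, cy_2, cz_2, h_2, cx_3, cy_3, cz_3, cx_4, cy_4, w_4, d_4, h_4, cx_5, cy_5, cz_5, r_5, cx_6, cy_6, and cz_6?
cx_1 = 8.75
cy_1 = 3
cz_1 = 1
r_1 = 1.25
cx_2 = 7
cy_2 = 4.5
cz_2 = 1
h_2 = 4.75
cx_3 = 4
cy_3 = 7.25
cz_3 = 5.25
cx_4 = 4.5
cy_4 = 6.5
w_4 = 2.25
d_4 = 3.5
h_4 = 2.25
cx_5 = 7.75
cy_5 = 4.75
cz_5 = 5.75
r_5 = 1.75
cx_6 = 4.25
cy_6 = 2.25
cz_6 = 6.75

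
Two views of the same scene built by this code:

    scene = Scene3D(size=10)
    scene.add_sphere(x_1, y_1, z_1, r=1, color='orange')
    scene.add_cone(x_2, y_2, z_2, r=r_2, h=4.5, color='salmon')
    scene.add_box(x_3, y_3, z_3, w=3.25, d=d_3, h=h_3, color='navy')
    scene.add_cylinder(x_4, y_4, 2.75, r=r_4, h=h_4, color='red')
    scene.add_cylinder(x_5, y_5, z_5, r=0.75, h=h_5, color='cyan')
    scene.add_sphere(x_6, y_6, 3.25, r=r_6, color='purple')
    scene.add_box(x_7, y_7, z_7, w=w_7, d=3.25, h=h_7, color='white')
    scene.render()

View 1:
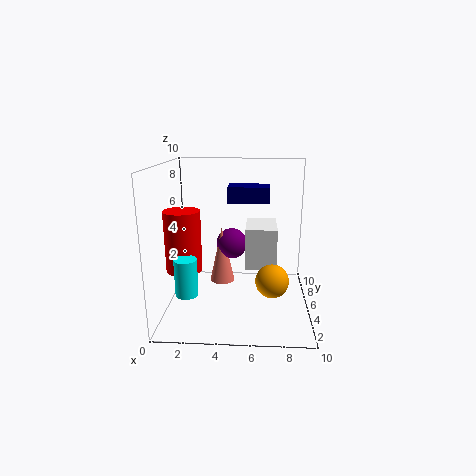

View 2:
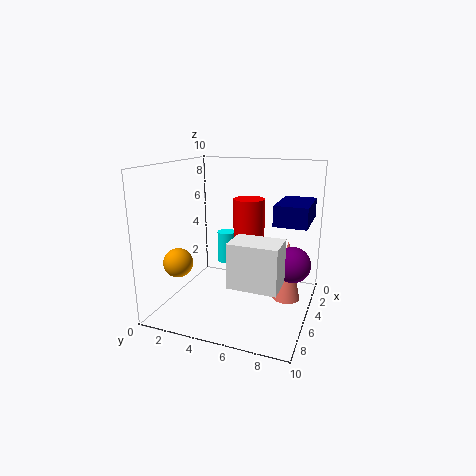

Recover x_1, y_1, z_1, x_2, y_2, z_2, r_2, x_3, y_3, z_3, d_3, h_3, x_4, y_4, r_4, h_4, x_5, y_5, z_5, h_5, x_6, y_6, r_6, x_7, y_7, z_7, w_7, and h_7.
x_1 = 7.25; y_1 = 1.5; z_1 = 3.5; x_2 = 3.5; y_2 = 8.25; z_2 = 0.25; r_2 = 1; x_3 = 4; y_3 = 8; z_3 = 6.75; d_3 = 2; h_3 = 1.25; x_4 = 1.25; y_4 = 4.5; r_4 = 1.25; h_4 = 4.25; x_5 = 1.75; y_5 = 2.75; z_5 = 1.75; h_5 = 2.5; x_6 = 4.25; y_6 = 8.75; r_6 = 1.25; x_7 = 5.5; y_7 = 5.25; z_7 = 2.5; w_7 = 2.25; h_7 = 3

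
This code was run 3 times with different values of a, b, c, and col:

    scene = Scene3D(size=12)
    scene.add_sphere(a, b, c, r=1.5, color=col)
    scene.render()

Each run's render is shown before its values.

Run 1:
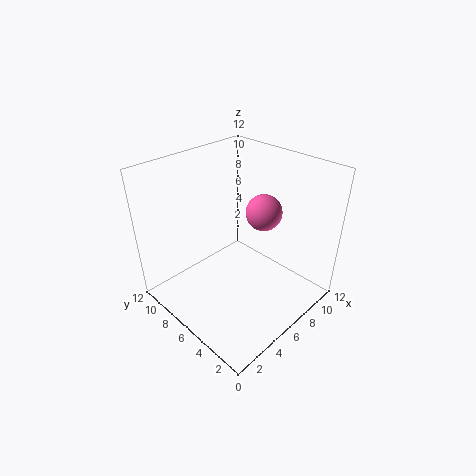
a = 8; b = 5; c = 8; col = 'hotpink'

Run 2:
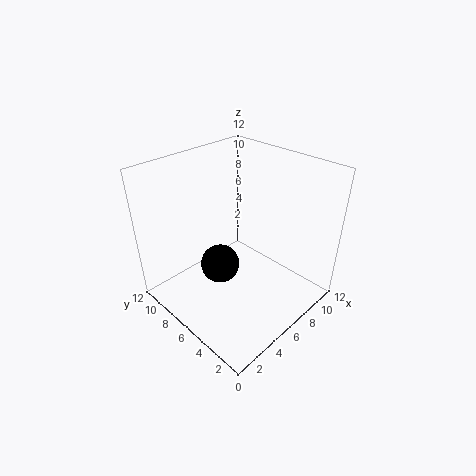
a = 3.5; b = 5.5; c = 5; col = 'black'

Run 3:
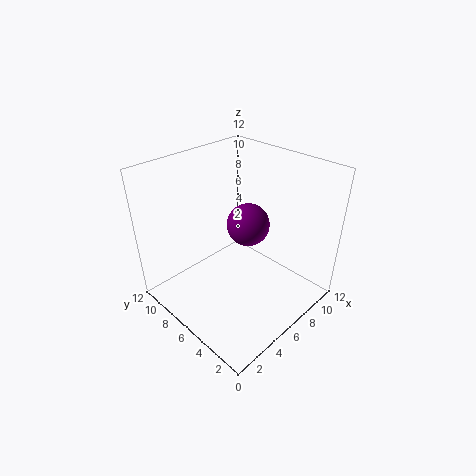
a = 4.5; b = 3.5; c = 9; col = 'purple'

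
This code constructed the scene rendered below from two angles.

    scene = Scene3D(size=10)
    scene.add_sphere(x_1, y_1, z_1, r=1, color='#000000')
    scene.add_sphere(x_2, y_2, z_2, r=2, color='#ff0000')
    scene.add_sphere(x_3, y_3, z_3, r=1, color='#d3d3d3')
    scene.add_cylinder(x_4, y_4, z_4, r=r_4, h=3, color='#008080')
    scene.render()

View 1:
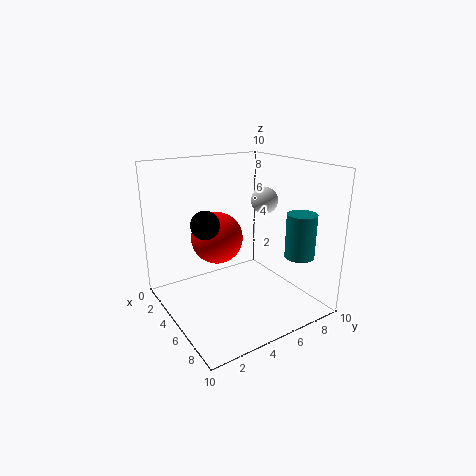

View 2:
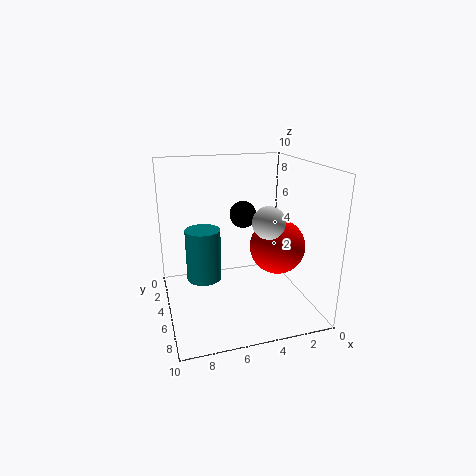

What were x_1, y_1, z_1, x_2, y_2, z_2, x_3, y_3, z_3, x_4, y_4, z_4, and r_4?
x_1 = 4, y_1 = 3, z_1 = 6, x_2 = 2, y_2 = 5, z_2 = 4, x_3 = 4, y_3 = 8, z_3 = 7, x_4 = 8, y_4 = 8, z_4 = 4, r_4 = 1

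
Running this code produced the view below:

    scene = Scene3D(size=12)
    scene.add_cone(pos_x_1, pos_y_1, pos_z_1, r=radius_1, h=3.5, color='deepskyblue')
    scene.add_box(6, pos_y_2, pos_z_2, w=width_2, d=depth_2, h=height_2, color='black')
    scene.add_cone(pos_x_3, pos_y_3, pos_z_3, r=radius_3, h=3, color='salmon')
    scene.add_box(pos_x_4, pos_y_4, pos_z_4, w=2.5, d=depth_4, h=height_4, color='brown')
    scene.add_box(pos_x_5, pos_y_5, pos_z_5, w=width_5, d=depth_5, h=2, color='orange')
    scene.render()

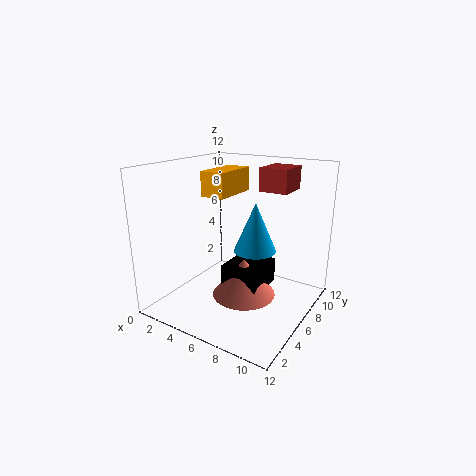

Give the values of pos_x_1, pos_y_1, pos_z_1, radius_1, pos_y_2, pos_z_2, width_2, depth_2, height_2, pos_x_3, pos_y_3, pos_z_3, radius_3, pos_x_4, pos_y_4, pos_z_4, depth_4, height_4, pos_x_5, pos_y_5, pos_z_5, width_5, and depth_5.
pos_x_1 = 9; pos_y_1 = 3.5; pos_z_1 = 6.5; radius_1 = 1.5; pos_y_2 = 3.5; pos_z_2 = 2.5; width_2 = 3; depth_2 = 3.5; height_2 = 2; pos_x_3 = 7.5; pos_y_3 = 4.5; pos_z_3 = 2; radius_3 = 2.5; pos_x_4 = 6.5; pos_y_4 = 8.5; pos_z_4 = 9.5; depth_4 = 3; height_4 = 2; pos_x_5 = 3.5; pos_y_5 = 4.5; pos_z_5 = 9.5; width_5 = 2; depth_5 = 4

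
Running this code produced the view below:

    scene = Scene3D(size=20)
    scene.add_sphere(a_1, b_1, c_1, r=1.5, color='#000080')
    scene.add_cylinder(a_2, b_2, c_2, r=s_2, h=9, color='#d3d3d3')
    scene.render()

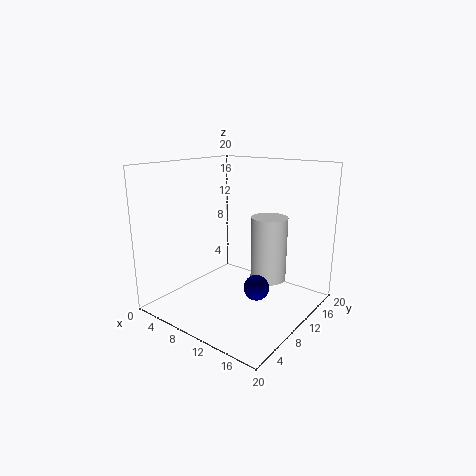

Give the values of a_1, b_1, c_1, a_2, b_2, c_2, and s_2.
a_1 = 16.5; b_1 = 5; c_1 = 6.5; a_2 = 13.5; b_2 = 12.5; c_2 = 4; s_2 = 2.5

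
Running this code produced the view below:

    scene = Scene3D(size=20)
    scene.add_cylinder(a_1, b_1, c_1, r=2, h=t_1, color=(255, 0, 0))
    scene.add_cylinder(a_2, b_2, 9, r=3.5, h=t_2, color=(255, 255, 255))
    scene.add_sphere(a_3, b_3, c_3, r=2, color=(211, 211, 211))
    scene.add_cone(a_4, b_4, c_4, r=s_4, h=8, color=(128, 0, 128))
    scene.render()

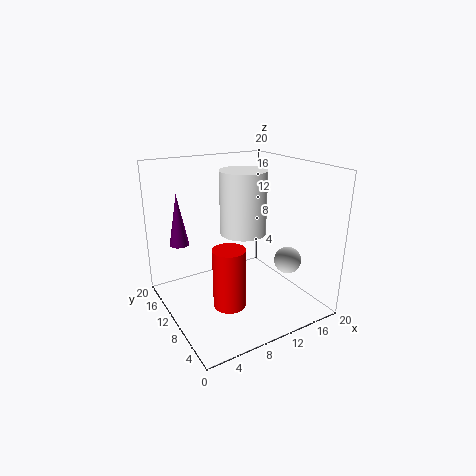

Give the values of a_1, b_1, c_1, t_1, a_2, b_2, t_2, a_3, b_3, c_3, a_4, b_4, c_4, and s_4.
a_1 = 5.5, b_1 = 4.5, c_1 = 4, t_1 = 7.5, a_2 = 13, b_2 = 13.5, t_2 = 9.5, a_3 = 17.5, b_3 = 8, c_3 = 5.5, a_4 = 4.5, b_4 = 18.5, c_4 = 7, s_4 = 1.5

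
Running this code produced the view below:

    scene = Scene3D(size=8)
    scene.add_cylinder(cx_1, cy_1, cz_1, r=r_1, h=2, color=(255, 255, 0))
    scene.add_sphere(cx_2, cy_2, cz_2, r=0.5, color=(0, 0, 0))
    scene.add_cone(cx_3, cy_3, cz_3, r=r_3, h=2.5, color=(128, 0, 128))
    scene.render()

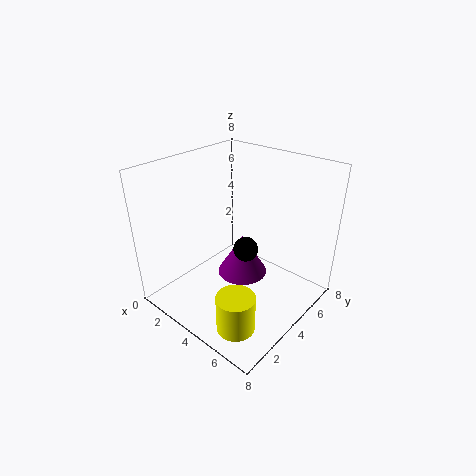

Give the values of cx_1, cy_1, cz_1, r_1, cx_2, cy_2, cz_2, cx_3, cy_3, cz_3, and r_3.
cx_1 = 6
cy_1 = 1.5
cz_1 = 0.5
r_1 = 1
cx_2 = 7
cy_2 = 1
cz_2 = 6
cx_3 = 3.5
cy_3 = 5
cz_3 = 1
r_3 = 1.5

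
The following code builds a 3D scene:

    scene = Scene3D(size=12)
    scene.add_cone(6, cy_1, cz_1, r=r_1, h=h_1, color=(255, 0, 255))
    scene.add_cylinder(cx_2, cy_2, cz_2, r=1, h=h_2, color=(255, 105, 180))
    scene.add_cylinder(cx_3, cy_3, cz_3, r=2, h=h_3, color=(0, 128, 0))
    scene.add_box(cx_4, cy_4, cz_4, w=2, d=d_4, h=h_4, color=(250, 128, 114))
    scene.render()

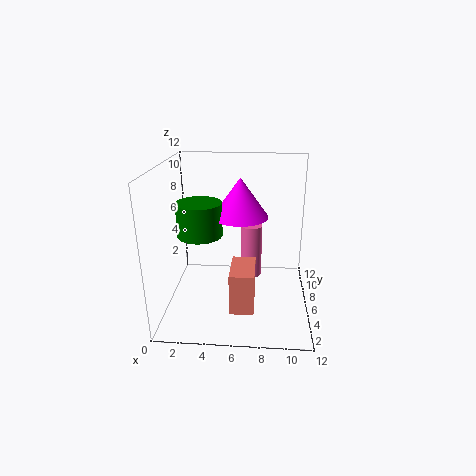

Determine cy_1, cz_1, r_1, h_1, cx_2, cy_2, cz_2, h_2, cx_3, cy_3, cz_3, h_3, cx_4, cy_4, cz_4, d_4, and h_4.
cy_1 = 8.5; cz_1 = 7; r_1 = 2.5; h_1 = 3.5; cx_2 = 7; cy_2 = 9; cz_2 = 1; h_2 = 5; cx_3 = 2.5; cy_3 = 7.5; cz_3 = 5.5; h_3 = 3; cx_4 = 5.5; cy_4 = 3; cz_4 = 0.5; d_4 = 3.5; h_4 = 3.5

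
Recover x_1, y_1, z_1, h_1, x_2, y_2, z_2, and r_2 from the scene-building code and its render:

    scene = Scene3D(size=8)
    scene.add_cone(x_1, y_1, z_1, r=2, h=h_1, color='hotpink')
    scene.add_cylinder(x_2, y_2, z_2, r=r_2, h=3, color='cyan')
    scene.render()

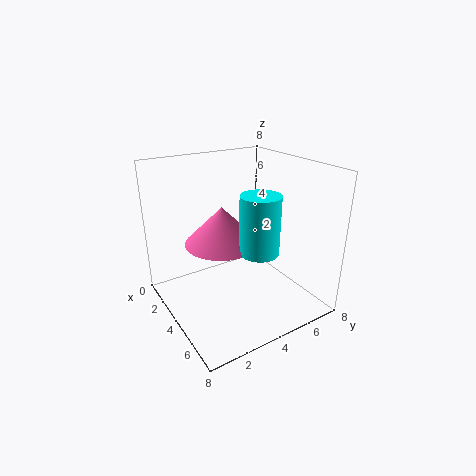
x_1 = 4; y_1 = 3; z_1 = 4; h_1 = 2; x_2 = 6; y_2 = 4; z_2 = 4; r_2 = 1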